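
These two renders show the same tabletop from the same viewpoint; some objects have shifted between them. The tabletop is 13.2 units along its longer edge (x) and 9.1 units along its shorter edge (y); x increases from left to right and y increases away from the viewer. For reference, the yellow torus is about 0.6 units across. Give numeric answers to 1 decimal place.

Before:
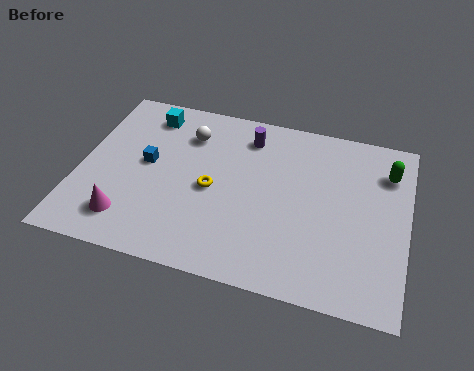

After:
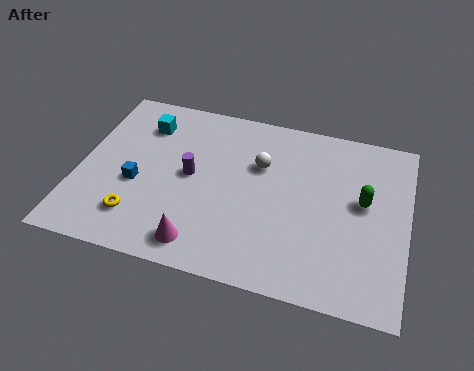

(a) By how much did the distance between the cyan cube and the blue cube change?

+0.6

Before: roughly 2.7 units apart; after: 3.3. That's 0.6 units further apart.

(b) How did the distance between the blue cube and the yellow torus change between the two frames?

-1.1

The distance was about 2.8 in the first image and 1.7 in the second, so they moved 1.1 units closer together.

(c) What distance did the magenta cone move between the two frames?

3.0

From (2.2, 1.8) to (5.2, 1.3), the magenta cone covered √(3.0² + 0.5²) ≈ 3.0 units.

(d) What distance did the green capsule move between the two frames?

2.0

From (12.3, 6.9) to (11.4, 5.1), the green capsule covered √(0.9² + 1.8²) ≈ 2.0 units.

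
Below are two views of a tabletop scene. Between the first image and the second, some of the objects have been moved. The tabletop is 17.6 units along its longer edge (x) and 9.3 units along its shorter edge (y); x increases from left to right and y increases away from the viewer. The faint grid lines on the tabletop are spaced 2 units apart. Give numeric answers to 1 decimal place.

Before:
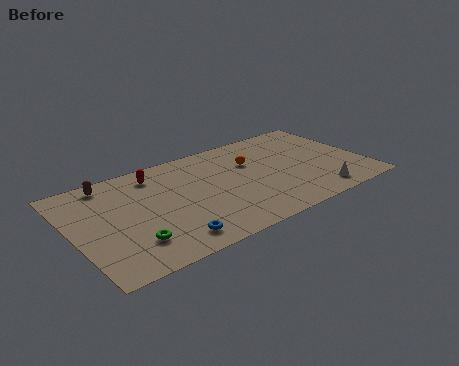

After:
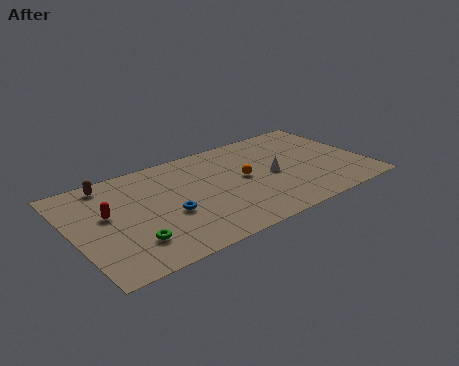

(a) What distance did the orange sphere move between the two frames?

1.5

The orange sphere moved from about (11.0, 6.2) to (10.3, 4.9), a distance of √(0.7² + 1.3²) ≈ 1.5.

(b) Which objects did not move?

the brown capsule and the green torus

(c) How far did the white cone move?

3.8

The white cone moved from about (14.3, 1.4) to (12.0, 4.4), a distance of √(2.3² + 3.0²) ≈ 3.8.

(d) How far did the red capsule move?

3.9

The red capsule was near (5.3, 7.7) before and (2.1, 5.4) after, so it travelled √(3.2² + 2.3²) ≈ 3.9 units.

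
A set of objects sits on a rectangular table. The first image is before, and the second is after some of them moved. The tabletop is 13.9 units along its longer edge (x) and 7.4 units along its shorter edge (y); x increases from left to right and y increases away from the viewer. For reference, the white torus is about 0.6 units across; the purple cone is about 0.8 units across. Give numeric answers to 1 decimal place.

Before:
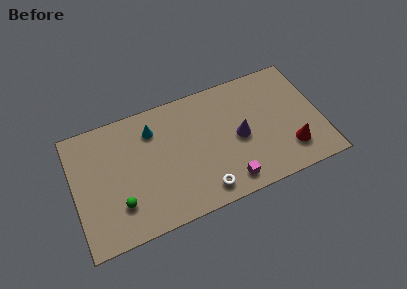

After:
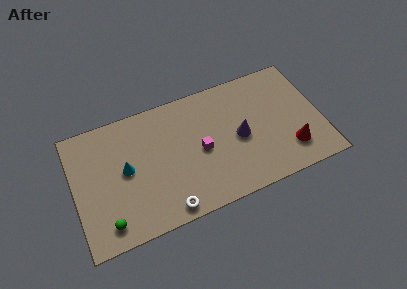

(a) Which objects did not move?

the red cone and the purple cone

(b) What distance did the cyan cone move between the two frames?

2.5

The cyan cone was near (4.6, 5.7) before and (2.9, 3.9) after, so it travelled √(1.7² + 1.8²) ≈ 2.5 units.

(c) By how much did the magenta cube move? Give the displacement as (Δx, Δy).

(-1.3, 2.4)

The magenta cube was at about (8.4, 1.1) and moved to about (7.1, 3.5).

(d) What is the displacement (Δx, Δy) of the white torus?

(-2.1, -0.3)

The white torus started near (7.0, 1.1) and ended near (4.9, 0.8).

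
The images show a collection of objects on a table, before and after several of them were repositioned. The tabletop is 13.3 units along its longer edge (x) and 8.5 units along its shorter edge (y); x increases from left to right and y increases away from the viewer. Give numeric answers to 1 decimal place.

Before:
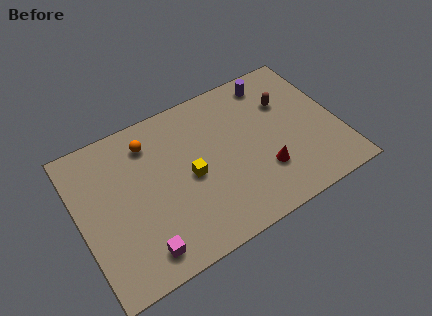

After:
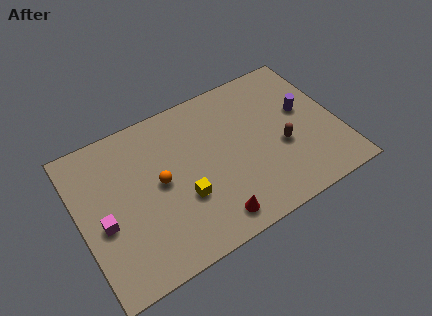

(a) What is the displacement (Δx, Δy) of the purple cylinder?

(1.3, -2.4)

The purple cylinder was at about (10.4, 7.3) and moved to about (11.7, 4.9).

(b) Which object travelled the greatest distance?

the red cone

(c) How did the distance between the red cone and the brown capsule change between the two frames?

+0.9

Before: roughly 3.7 units apart; after: 4.6. That's 0.9 units further apart.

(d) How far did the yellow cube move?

1.1

From (5.6, 4.0) to (5.1, 3.0), the yellow cube covered √(0.5² + 1.0²) ≈ 1.1 units.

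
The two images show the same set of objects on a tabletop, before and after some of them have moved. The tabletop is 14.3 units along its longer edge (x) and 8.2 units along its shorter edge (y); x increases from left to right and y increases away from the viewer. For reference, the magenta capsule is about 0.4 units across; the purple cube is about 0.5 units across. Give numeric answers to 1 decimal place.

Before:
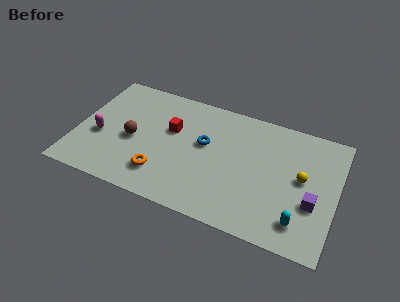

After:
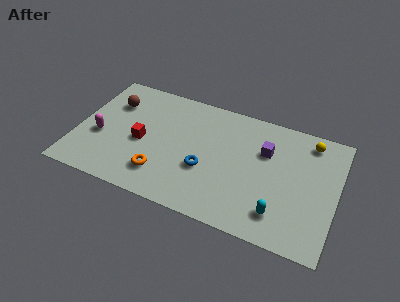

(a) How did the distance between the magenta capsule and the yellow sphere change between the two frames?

+0.7

Before: roughly 11.2 units apart; after: 11.9. That's 0.7 units further apart.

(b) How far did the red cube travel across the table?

2.1

The red cube was near (5.1, 5.1) before and (3.6, 3.7) after, so it travelled √(1.5² + 1.4²) ≈ 2.1 units.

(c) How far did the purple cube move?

3.8

The purple cube was near (13.1, 3.0) before and (10.3, 5.5) after, so it travelled √(2.8² + 2.5²) ≈ 3.8 units.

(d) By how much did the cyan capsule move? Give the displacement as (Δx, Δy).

(-1.1, 0.1)

The cyan capsule was at about (12.5, 1.6) and moved to about (11.4, 1.7).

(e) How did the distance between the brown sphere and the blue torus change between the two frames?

+2.1

They were about 4.1 units apart before and 6.2 after — 2.1 units further apart.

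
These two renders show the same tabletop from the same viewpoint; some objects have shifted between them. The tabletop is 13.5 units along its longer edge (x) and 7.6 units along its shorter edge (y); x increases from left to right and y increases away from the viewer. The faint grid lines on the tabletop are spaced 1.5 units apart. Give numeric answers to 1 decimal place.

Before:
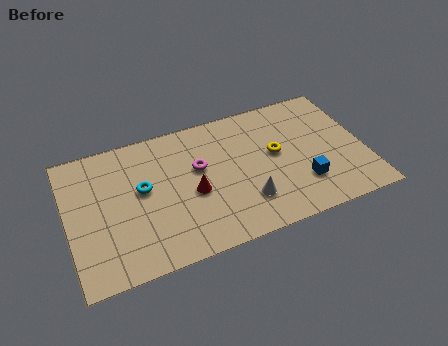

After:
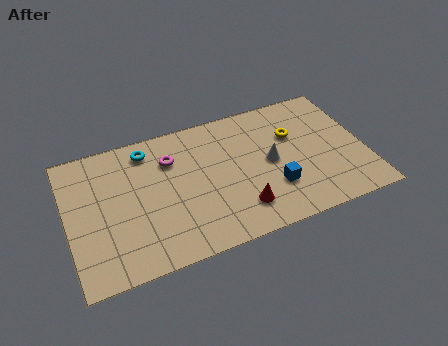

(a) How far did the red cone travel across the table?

2.6

From (5.6, 3.3) to (7.6, 1.7), the red cone covered √(2.0² + 1.6²) ≈ 2.6 units.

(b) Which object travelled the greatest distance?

the red cone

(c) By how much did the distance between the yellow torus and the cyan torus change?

+0.6

The distance was about 6.1 in the first image and 6.7 in the second, so they moved 0.6 units further apart.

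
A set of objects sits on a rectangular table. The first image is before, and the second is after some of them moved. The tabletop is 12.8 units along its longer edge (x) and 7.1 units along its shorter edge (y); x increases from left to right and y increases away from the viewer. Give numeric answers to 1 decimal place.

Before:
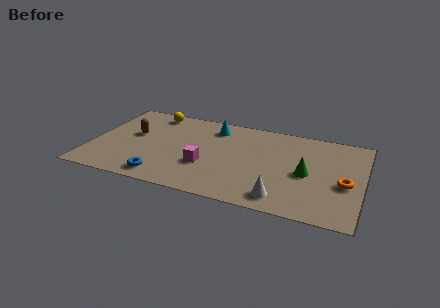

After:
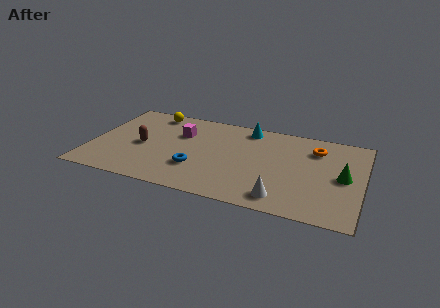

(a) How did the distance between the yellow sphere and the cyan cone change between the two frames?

+1.6

They were about 3.0 units apart before and 4.6 after — 1.6 units further apart.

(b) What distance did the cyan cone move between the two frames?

1.6

The cyan cone was near (5.6, 5.8) before and (7.2, 6.2) after, so it travelled √(1.6² + 0.4²) ≈ 1.6 units.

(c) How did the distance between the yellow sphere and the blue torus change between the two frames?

-0.6

The distance was about 5.3 in the first image and 4.7 in the second, so they moved 0.6 units closer together.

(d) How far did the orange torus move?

2.8

From (12.0, 3.0) to (10.5, 5.4), the orange torus covered √(1.5² + 2.4²) ≈ 2.8 units.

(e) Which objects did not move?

the white cone and the yellow sphere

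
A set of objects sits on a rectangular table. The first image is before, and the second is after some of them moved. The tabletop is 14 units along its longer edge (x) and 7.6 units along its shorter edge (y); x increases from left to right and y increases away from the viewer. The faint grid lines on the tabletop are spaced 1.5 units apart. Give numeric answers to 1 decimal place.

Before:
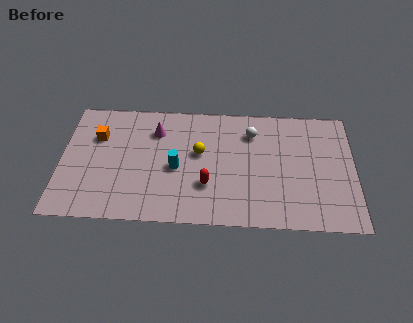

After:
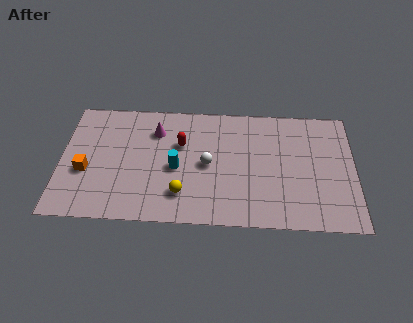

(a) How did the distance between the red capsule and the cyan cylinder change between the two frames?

-0.3

Before: roughly 1.8 units apart; after: 1.5. That's 0.3 units closer together.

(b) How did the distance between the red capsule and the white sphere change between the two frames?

-2.2

They were about 4.0 units apart before and 1.8 after — 2.2 units closer together.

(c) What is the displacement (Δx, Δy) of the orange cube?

(-0.5, -2.2)

The orange cube started near (1.7, 5.2) and ended near (1.2, 3.0).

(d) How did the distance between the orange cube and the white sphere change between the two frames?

-1.6

They were about 7.4 units apart before and 5.8 after — 1.6 units closer together.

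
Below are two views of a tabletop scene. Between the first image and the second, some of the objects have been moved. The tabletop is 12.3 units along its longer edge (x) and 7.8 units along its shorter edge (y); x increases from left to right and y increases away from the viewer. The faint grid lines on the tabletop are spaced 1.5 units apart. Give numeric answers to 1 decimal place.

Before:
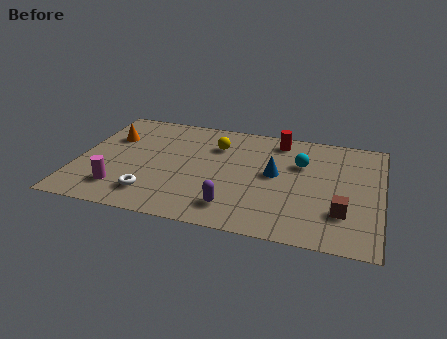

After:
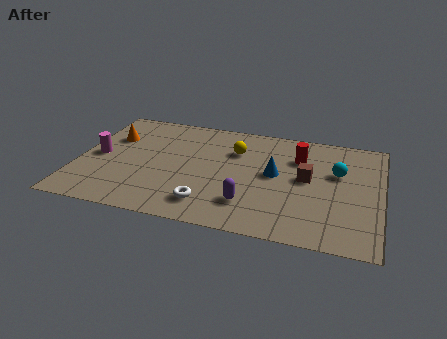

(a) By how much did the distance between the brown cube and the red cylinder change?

-3.8

They were about 5.3 units apart before and 1.5 after — 3.8 units closer together.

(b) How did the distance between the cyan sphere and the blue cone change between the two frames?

+1.2

The distance was about 1.4 in the first image and 2.6 in the second, so they moved 1.2 units further apart.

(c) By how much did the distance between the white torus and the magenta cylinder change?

+3.9

They were about 1.3 units apart before and 5.2 after — 3.9 units further apart.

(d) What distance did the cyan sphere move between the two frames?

1.5

The cyan sphere moved from about (9.0, 5.2) to (10.5, 4.9), a distance of √(1.5² + 0.3²) ≈ 1.5.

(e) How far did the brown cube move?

2.5

From (10.8, 2.2) to (9.3, 4.2), the brown cube covered √(1.5² + 2.0²) ≈ 2.5 units.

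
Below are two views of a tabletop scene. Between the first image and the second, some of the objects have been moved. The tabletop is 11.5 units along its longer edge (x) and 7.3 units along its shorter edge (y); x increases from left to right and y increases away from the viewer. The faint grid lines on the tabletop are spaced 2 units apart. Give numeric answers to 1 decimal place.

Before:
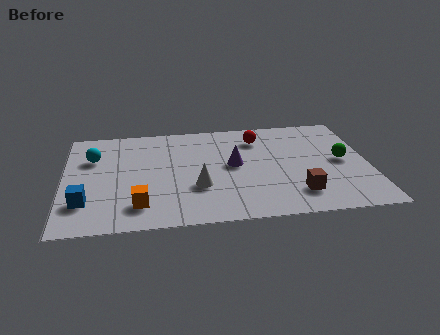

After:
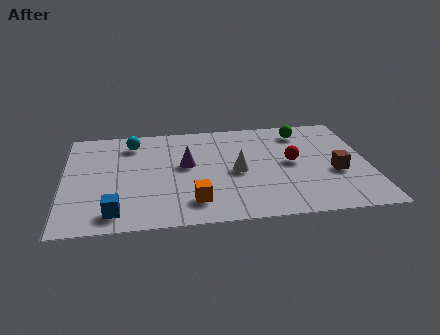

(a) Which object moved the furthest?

the green sphere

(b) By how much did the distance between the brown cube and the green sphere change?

+0.5

They were about 2.8 units apart before and 3.3 after — 0.5 units further apart.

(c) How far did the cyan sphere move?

1.7

The cyan sphere was near (1.1, 5.0) before and (2.6, 5.9) after, so it travelled √(1.5² + 0.9²) ≈ 1.7 units.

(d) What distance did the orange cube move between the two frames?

2.0

From (2.8, 1.5) to (4.8, 1.5), the orange cube covered √(2.0² + 0.0²) ≈ 2.0 units.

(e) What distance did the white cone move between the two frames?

1.7

The white cone was near (5.0, 2.5) before and (6.5, 3.4) after, so it travelled √(1.5² + 0.9²) ≈ 1.7 units.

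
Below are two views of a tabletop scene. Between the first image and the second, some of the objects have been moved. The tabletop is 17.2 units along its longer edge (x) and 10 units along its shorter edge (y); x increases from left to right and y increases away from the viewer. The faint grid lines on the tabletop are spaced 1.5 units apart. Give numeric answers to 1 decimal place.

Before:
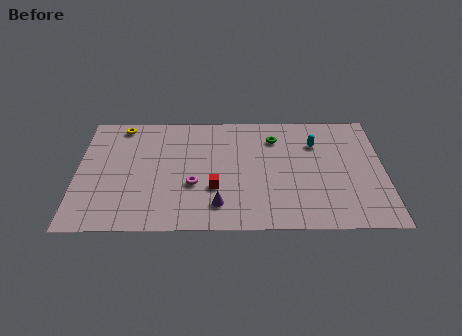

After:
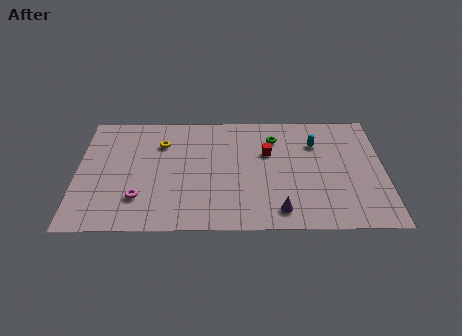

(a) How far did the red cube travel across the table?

4.2

The red cube was near (7.7, 3.4) before and (10.7, 6.4) after, so it travelled √(3.0² + 3.0²) ≈ 4.2 units.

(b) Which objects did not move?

the green torus and the cyan capsule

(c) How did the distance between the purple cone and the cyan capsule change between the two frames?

-1.5

The distance was about 7.6 in the first image and 6.1 in the second, so they moved 1.5 units closer together.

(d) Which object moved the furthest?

the red cube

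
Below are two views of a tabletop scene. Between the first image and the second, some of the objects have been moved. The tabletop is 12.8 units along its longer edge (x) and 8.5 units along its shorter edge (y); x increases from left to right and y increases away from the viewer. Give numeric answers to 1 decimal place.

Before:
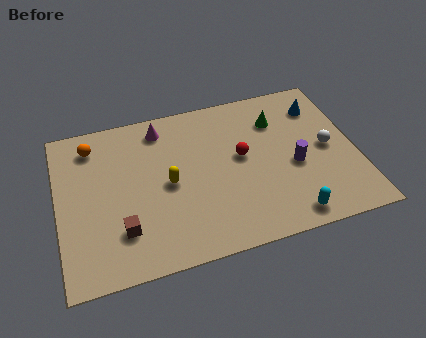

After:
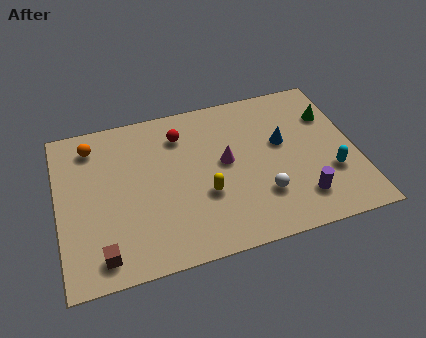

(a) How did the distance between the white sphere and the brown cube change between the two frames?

-2.2

They were about 9.2 units apart before and 7.0 after — 2.2 units closer together.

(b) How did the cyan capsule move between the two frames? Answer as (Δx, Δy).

(2.0, 1.8)

The cyan capsule started near (9.6, 1.0) and ended near (11.6, 2.8).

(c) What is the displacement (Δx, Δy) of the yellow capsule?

(1.5, -1.0)

From the two frames, the yellow capsule sits at roughly (4.7, 4.1) before and (6.2, 3.1) after.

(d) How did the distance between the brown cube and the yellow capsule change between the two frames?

+2.1

They were about 2.8 units apart before and 4.9 after — 2.1 units further apart.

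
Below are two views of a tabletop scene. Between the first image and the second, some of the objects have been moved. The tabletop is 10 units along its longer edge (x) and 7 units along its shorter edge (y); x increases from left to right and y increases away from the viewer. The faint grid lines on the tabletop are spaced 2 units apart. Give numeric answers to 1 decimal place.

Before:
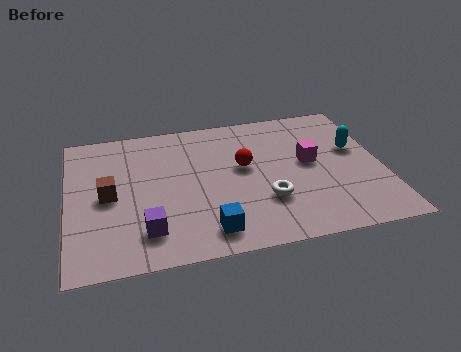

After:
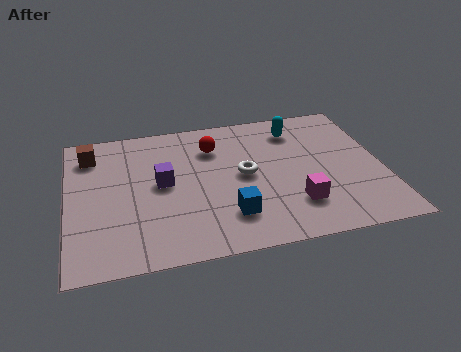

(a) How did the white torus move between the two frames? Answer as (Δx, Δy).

(-0.6, 1.4)

The white torus started near (6.2, 2.2) and ended near (5.6, 3.6).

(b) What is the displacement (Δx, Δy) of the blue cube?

(0.7, 0.6)

The blue cube was at about (4.3, 1.1) and moved to about (5.0, 1.7).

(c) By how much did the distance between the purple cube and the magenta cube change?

-1.3

Before: roughly 5.8 units apart; after: 4.5. That's 1.3 units closer together.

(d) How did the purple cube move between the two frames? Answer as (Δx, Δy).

(0.6, 2.2)

The purple cube started near (2.4, 1.5) and ended near (3.0, 3.7).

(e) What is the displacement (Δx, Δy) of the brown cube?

(-0.5, 2.2)

From the two frames, the brown cube sits at roughly (1.3, 3.4) before and (0.8, 5.6) after.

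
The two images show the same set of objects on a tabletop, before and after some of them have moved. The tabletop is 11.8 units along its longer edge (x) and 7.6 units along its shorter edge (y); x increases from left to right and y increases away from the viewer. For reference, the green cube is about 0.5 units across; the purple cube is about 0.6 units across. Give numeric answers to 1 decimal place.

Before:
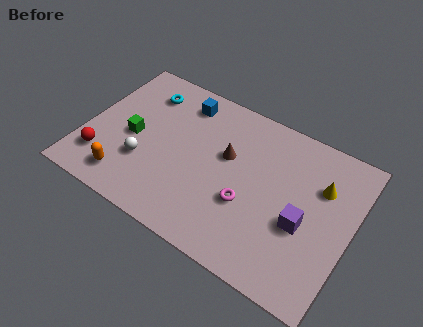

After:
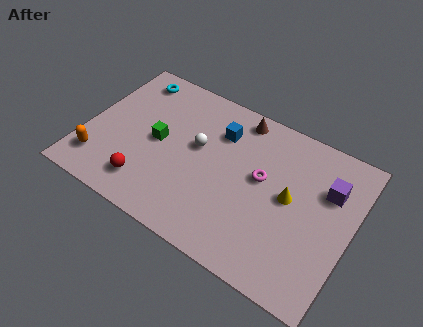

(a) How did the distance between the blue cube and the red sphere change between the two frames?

-0.5

Before: roughly 5.4 units apart; after: 4.9. That's 0.5 units closer together.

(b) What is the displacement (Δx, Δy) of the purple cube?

(0.8, 2.1)

The purple cube started near (9.8, 3.1) and ended near (10.6, 5.2).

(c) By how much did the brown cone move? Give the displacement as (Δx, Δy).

(0.2, 2.1)

From the two frames, the brown cone sits at roughly (6.2, 4.6) before and (6.4, 6.7) after.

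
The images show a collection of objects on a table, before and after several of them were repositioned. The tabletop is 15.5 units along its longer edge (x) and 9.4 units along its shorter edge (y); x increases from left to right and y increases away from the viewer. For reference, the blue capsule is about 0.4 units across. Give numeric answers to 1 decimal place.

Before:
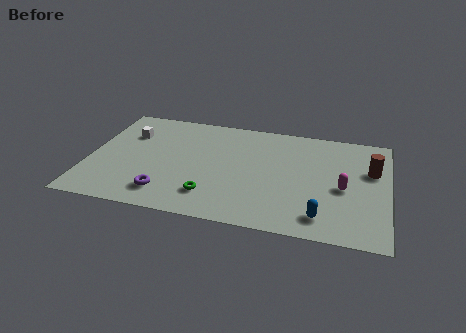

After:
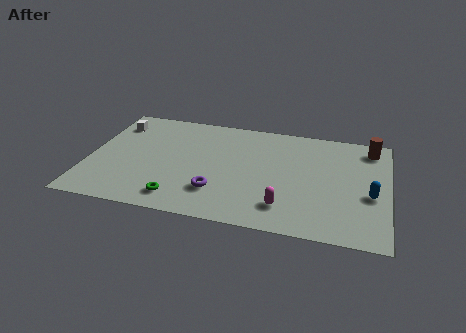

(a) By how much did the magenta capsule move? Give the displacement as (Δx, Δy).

(-2.9, -2.2)

From the two frames, the magenta capsule sits at roughly (13.2, 4.2) before and (10.3, 2.0) after.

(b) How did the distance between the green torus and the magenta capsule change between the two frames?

-1.6

Before: roughly 7.0 units apart; after: 5.4. That's 1.6 units closer together.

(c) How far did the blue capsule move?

3.3

The blue capsule moved from about (12.2, 1.6) to (14.6, 3.9), a distance of √(2.4² + 2.3²) ≈ 3.3.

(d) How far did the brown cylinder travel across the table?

2.0

From (14.6, 6.0) to (14.5, 8.0), the brown cylinder covered √(0.1² + 2.0²) ≈ 2.0 units.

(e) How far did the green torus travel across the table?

1.7

The green torus moved from about (6.5, 2.1) to (4.9, 1.5), a distance of √(1.6² + 0.6²) ≈ 1.7.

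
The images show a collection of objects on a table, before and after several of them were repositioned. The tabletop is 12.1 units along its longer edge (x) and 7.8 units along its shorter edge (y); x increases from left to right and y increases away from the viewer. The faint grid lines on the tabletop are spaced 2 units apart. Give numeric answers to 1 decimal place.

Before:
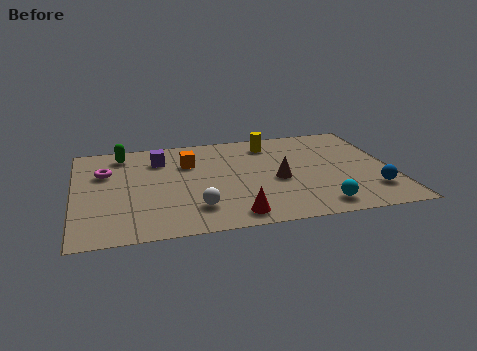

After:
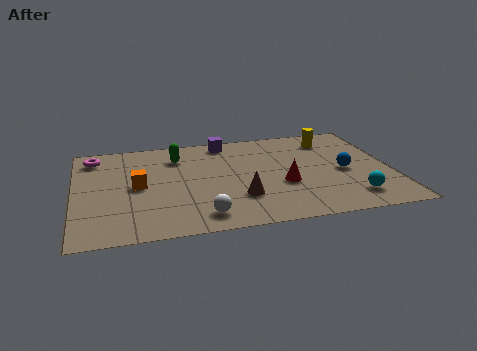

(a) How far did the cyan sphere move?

1.4

From (9.1, 1.1) to (10.4, 1.5), the cyan sphere covered √(1.3² + 0.4²) ≈ 1.4 units.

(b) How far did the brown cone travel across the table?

1.9

The brown cone moved from about (7.7, 3.4) to (6.2, 2.3), a distance of √(1.5² + 1.1²) ≈ 1.9.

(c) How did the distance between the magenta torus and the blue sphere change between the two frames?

-0.6

They were about 10.5 units apart before and 9.9 after — 0.6 units closer together.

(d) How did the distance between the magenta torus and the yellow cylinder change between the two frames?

+2.7

They were about 6.5 units apart before and 9.2 after — 2.7 units further apart.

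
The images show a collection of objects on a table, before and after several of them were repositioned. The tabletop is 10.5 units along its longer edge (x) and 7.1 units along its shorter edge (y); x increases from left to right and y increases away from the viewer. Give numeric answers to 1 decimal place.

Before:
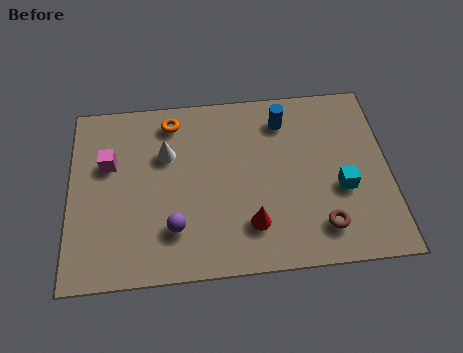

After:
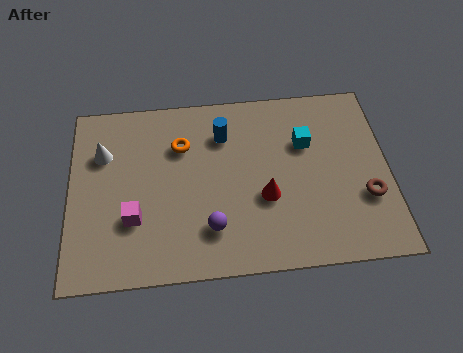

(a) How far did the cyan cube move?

2.2

The cyan cube was near (8.9, 2.8) before and (7.8, 4.7) after, so it travelled √(1.1² + 1.9²) ≈ 2.2 units.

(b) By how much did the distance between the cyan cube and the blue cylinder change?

-0.6

Before: roughly 3.4 units apart; after: 2.8. That's 0.6 units closer together.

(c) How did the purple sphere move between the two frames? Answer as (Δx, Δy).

(1.2, -0.1)

The purple sphere started near (3.4, 1.8) and ended near (4.6, 1.7).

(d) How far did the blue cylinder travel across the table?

2.0

The blue cylinder moved from about (7.1, 5.7) to (5.1, 5.3), a distance of √(2.0² + 0.4²) ≈ 2.0.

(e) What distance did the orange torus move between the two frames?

1.0

The orange torus moved from about (3.4, 6.0) to (3.7, 5.0), a distance of √(0.3² + 1.0²) ≈ 1.0.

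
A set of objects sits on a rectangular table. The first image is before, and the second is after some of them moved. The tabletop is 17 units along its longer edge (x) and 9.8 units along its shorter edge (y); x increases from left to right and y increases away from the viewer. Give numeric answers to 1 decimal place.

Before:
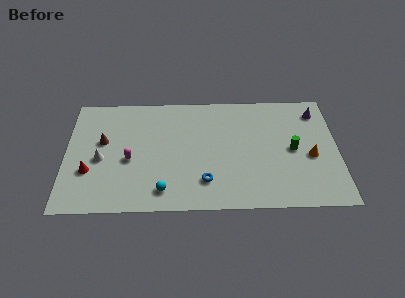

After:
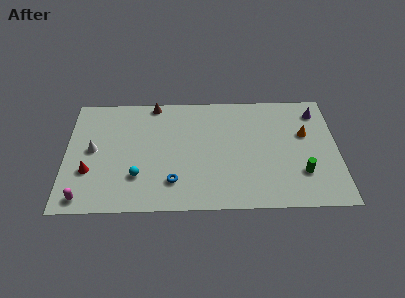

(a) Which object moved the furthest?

the brown cone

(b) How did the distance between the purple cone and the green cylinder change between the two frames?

+1.7

They were about 3.6 units apart before and 5.3 after — 1.7 units further apart.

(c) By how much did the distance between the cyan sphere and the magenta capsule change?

+0.4

Before: roughly 3.3 units apart; after: 3.7. That's 0.4 units further apart.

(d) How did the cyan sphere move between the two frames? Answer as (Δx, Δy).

(-1.6, 1.2)

The cyan sphere was at about (6.1, 1.6) and moved to about (4.5, 2.8).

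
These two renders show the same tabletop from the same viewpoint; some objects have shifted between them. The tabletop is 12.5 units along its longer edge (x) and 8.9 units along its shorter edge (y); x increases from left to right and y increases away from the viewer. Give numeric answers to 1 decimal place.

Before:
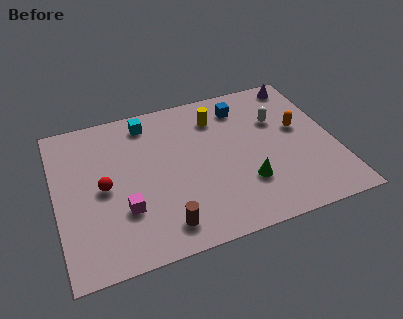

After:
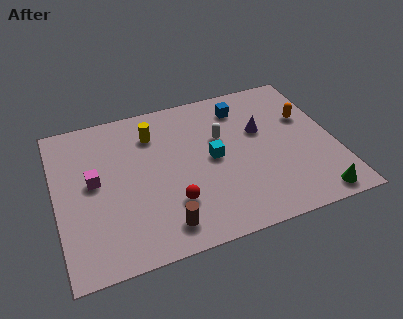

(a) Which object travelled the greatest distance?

the cyan cube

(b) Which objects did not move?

the brown cylinder and the blue cube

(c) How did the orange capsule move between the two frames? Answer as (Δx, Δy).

(0.4, 0.6)

The orange capsule started near (11.0, 5.1) and ended near (11.4, 5.7).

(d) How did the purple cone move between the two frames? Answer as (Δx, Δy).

(-2.1, -2.4)

From the two frames, the purple cone sits at roughly (11.4, 7.9) before and (9.3, 5.5) after.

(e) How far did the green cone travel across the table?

3.4

The green cone was near (8.3, 2.6) before and (11.2, 0.9) after, so it travelled √(2.9² + 1.7²) ≈ 3.4 units.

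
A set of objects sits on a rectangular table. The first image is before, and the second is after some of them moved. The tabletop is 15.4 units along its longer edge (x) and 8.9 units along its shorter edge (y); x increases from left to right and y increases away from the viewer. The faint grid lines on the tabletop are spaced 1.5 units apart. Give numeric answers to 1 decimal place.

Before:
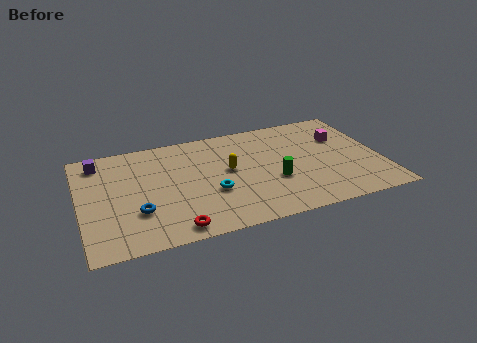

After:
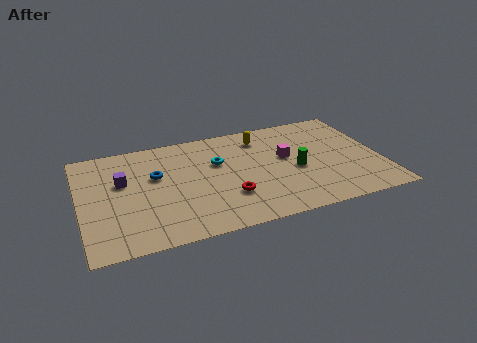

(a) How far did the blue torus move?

2.9

The blue torus was near (2.8, 2.8) before and (3.9, 5.5) after, so it travelled √(1.1² + 2.7²) ≈ 2.9 units.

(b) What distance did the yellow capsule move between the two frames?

3.0

The yellow capsule was near (7.6, 4.9) before and (9.5, 7.2) after, so it travelled √(1.9² + 2.3²) ≈ 3.0 units.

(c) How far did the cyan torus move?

2.5

The cyan torus moved from about (6.6, 3.3) to (7.1, 5.7), a distance of √(0.5² + 2.4²) ≈ 2.5.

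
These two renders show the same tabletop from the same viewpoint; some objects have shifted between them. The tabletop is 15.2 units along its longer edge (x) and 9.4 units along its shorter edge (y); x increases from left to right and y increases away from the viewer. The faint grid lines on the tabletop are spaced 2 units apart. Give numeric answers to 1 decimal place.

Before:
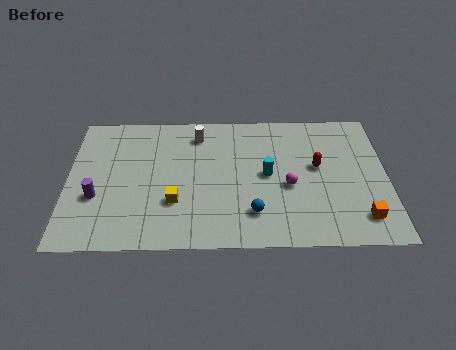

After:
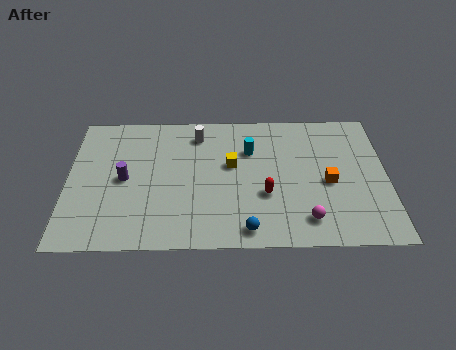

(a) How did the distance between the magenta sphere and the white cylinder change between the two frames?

+2.2

They were about 5.7 units apart before and 7.9 after — 2.2 units further apart.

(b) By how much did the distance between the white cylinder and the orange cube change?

-2.6

They were about 9.7 units apart before and 7.1 after — 2.6 units closer together.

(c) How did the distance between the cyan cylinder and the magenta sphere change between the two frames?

+4.2

The distance was about 1.3 in the first image and 5.5 in the second, so they moved 4.2 units further apart.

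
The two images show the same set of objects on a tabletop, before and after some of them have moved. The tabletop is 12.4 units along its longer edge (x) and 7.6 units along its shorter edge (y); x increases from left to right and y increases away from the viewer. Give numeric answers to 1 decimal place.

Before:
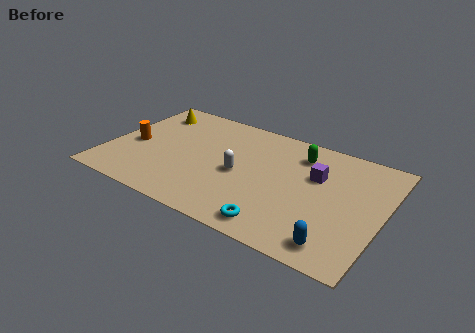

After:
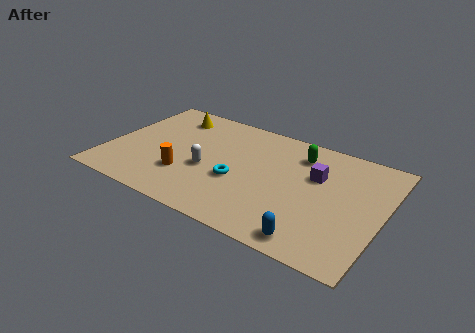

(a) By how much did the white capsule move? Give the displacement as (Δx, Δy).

(-1.4, -0.4)

The white capsule started near (6.0, 3.5) and ended near (4.6, 3.1).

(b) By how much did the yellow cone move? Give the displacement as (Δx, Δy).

(1.0, 0.1)

The yellow cone started near (1.4, 6.1) and ended near (2.4, 6.2).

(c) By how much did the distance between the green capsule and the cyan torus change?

-1.2

They were about 5.0 units apart before and 3.8 after — 1.2 units closer together.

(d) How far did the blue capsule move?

1.0

From (10.7, 1.1) to (9.7, 0.9), the blue capsule covered √(1.0² + 0.2²) ≈ 1.0 units.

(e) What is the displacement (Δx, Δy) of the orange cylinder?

(2.6, -1.1)

The orange cylinder was at about (1.1, 3.4) and moved to about (3.7, 2.3).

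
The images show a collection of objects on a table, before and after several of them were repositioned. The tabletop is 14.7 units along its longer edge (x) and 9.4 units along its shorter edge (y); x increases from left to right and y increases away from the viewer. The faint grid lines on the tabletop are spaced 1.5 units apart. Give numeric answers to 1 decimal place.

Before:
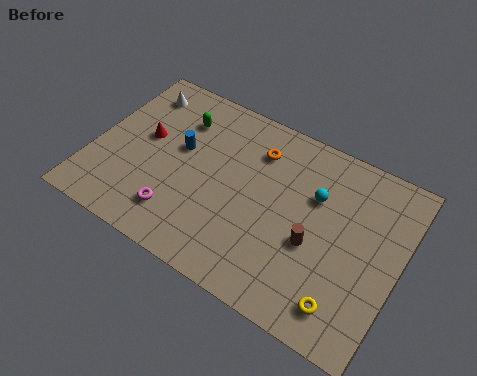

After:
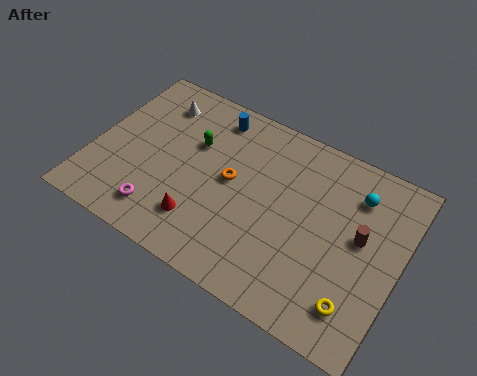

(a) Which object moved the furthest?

the red cone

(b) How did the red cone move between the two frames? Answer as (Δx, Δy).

(3.3, -3.1)

From the two frames, the red cone sits at roughly (2.3, 5.3) before and (5.6, 2.2) after.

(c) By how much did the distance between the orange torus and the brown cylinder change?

+1.5

Before: roughly 4.7 units apart; after: 6.2. That's 1.5 units further apart.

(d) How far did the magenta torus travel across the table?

0.9

From (4.5, 2.0) to (3.7, 1.7), the magenta torus covered √(0.8² + 0.3²) ≈ 0.9 units.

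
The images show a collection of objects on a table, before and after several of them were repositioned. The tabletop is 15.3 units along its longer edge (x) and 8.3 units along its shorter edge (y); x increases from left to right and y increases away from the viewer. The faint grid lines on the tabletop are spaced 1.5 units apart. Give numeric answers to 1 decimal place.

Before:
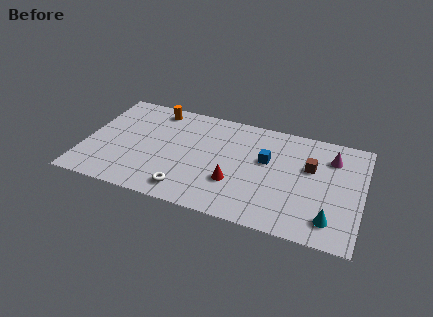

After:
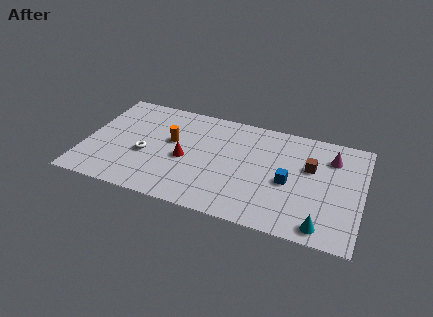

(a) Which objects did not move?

the brown cube and the magenta cone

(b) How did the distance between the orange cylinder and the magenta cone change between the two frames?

-1.0

The distance was about 9.9 in the first image and 8.9 in the second, so they moved 1.0 units closer together.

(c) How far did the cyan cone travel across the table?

0.7

From (13.7, 1.6) to (13.3, 1.0), the cyan cone covered √(0.4² + 0.6²) ≈ 0.7 units.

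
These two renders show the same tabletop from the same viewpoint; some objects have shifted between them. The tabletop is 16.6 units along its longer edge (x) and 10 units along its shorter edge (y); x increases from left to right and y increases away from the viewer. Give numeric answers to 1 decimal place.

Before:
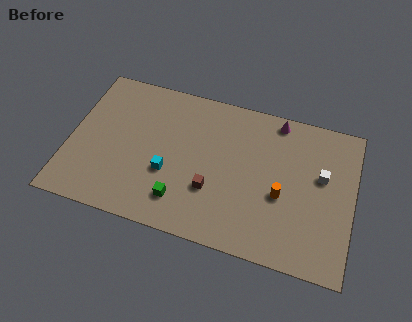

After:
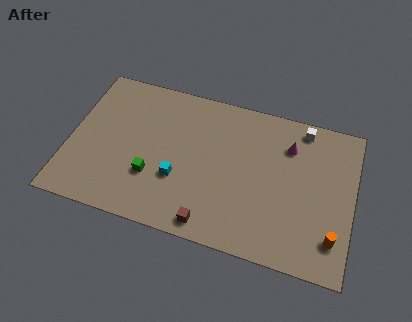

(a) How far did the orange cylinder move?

3.6

The orange cylinder was near (12.5, 4.1) before and (15.6, 2.2) after, so it travelled √(3.1² + 1.9²) ≈ 3.6 units.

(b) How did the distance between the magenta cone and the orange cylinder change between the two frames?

+1.1

Before: roughly 4.9 units apart; after: 6.0. That's 1.1 units further apart.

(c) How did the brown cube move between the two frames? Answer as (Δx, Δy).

(0.1, -2.2)

The brown cube started near (8.5, 3.3) and ended near (8.6, 1.1).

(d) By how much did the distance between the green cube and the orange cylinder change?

+4.6

Before: roughly 6.0 units apart; after: 10.6. That's 4.6 units further apart.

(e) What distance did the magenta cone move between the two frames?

1.7

The magenta cone moved from about (11.9, 9.0) to (12.7, 7.5), a distance of √(0.8² + 1.5²) ≈ 1.7.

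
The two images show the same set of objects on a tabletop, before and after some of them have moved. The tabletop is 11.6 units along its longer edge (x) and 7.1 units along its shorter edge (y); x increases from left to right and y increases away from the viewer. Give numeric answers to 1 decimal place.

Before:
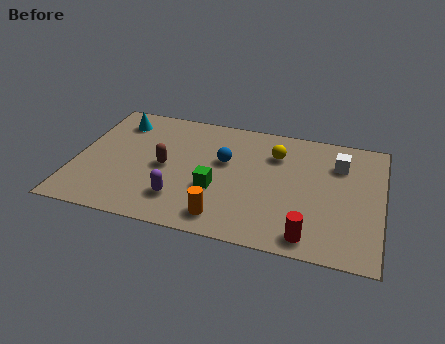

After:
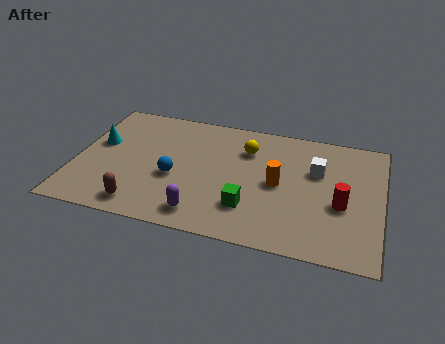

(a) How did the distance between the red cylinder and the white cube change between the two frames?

-2.4

Before: roughly 4.4 units apart; after: 2.0. That's 2.4 units closer together.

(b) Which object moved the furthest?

the orange cylinder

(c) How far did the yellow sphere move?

1.1

The yellow sphere moved from about (7.5, 5.2) to (6.4, 5.2), a distance of √(1.1² + 0.0²) ≈ 1.1.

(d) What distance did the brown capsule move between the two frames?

2.5

The brown capsule was near (3.4, 3.4) before and (2.7, 1.0) after, so it travelled √(0.7² + 2.4²) ≈ 2.5 units.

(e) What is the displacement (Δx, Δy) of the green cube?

(1.3, -0.7)

The green cube started near (5.4, 2.6) and ended near (6.7, 1.9).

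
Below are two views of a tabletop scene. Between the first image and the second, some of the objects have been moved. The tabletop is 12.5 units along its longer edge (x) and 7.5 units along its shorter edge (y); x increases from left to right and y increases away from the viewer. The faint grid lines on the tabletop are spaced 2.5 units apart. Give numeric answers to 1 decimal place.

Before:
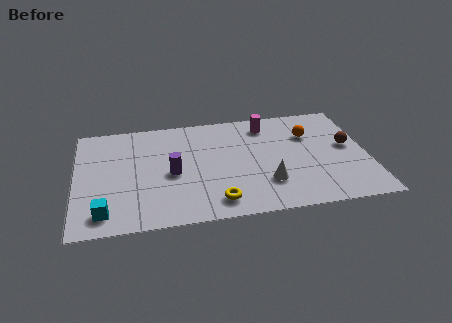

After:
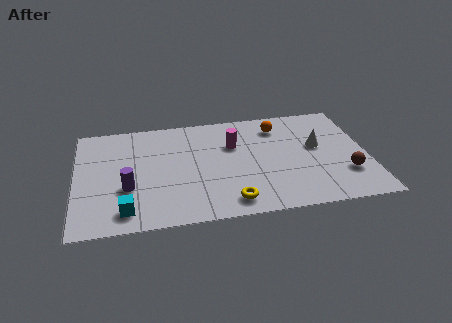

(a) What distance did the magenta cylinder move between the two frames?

1.9

The magenta cylinder was near (8.3, 6.2) before and (6.8, 5.0) after, so it travelled √(1.5² + 1.2²) ≈ 1.9 units.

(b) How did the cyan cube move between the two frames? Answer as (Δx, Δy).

(0.9, 0.0)

The cyan cube was at about (1.2, 1.2) and moved to about (2.1, 1.2).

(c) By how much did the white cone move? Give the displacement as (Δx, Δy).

(2.3, 2.2)

The white cone started near (8.1, 2.1) and ended near (10.4, 4.3).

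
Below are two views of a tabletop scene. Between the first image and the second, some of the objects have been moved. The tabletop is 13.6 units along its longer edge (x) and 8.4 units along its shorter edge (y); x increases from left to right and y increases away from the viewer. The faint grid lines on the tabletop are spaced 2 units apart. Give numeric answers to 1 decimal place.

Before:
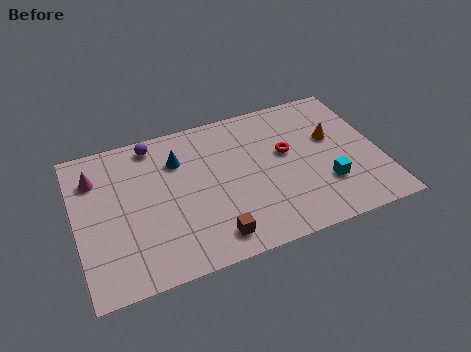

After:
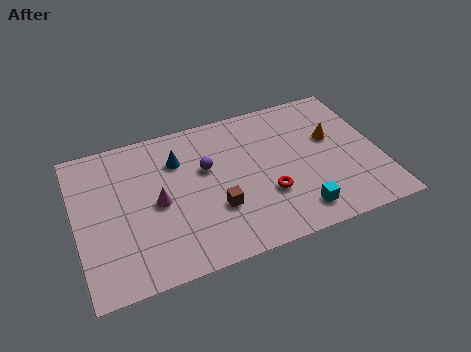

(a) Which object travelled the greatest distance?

the magenta cone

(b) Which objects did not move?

the orange cone and the blue cone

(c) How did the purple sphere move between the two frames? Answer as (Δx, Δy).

(2.2, -2.2)

From the two frames, the purple sphere sits at roughly (3.7, 7.4) before and (5.9, 5.2) after.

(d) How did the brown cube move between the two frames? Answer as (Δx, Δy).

(0.3, 1.5)

The brown cube was at about (5.8, 1.3) and moved to about (6.1, 2.8).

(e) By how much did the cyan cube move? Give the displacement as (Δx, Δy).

(-1.4, -1.1)

The cyan cube was at about (11.0, 2.5) and moved to about (9.6, 1.4).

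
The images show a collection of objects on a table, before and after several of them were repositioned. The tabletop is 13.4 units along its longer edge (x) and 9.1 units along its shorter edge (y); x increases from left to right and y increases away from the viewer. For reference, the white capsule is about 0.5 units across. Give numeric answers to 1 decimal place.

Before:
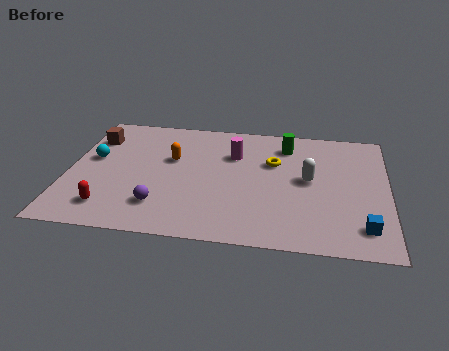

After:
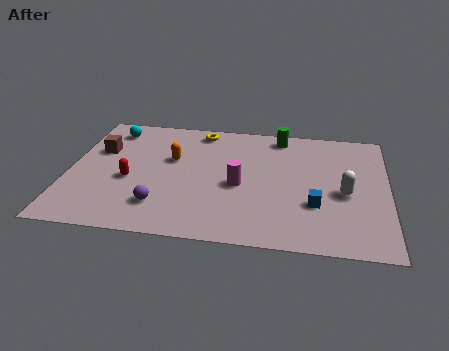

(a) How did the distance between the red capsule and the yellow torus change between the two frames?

-2.9

The distance was about 7.9 in the first image and 5.0 in the second, so they moved 2.9 units closer together.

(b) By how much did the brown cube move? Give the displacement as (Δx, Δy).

(0.3, -0.9)

The brown cube started near (0.9, 6.8) and ended near (1.2, 5.9).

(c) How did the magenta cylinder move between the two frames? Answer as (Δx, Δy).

(0.3, -2.3)

The magenta cylinder was at about (6.9, 6.3) and moved to about (7.2, 4.0).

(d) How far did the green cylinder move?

0.8

From (9.1, 7.3) to (8.8, 8.0), the green cylinder covered √(0.3² + 0.7²) ≈ 0.8 units.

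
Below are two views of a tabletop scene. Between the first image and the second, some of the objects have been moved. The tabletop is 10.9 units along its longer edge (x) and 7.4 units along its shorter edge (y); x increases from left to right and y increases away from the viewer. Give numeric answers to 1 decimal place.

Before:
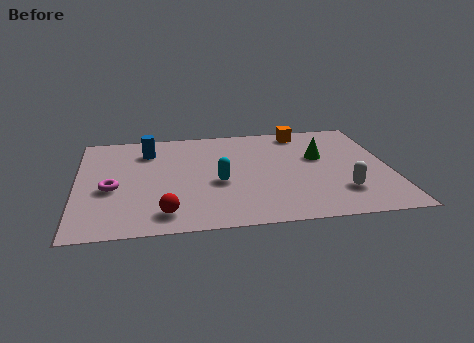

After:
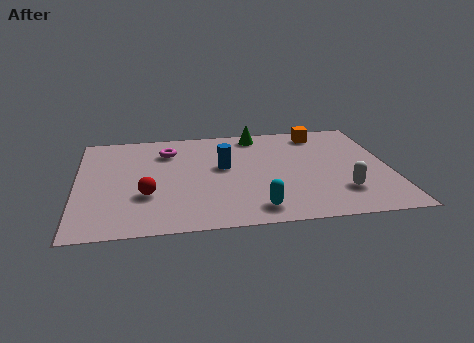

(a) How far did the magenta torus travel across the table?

3.2

The magenta torus was near (1.2, 3.1) before and (3.2, 5.6) after, so it travelled √(2.0² + 2.5²) ≈ 3.2 units.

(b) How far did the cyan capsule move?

2.3

From (4.9, 3.1) to (6.1, 1.1), the cyan capsule covered √(1.2² + 2.0²) ≈ 2.3 units.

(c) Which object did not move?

the white capsule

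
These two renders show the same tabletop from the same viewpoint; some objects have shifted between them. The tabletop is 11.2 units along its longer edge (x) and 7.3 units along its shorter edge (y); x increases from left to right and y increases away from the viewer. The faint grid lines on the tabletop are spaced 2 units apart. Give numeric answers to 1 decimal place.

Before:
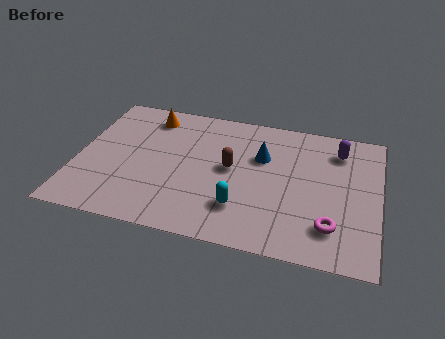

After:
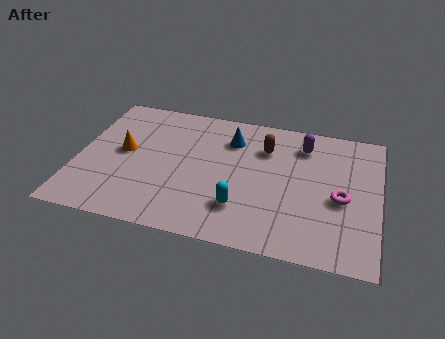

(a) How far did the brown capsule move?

1.8

The brown capsule moved from about (5.7, 3.9) to (6.9, 5.3), a distance of √(1.2² + 1.4²) ≈ 1.8.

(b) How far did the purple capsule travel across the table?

1.3

From (9.6, 5.8) to (8.3, 5.8), the purple capsule covered √(1.3² + 0.0²) ≈ 1.3 units.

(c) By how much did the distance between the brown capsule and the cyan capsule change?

+1.4

Before: roughly 2.1 units apart; after: 3.5. That's 1.4 units further apart.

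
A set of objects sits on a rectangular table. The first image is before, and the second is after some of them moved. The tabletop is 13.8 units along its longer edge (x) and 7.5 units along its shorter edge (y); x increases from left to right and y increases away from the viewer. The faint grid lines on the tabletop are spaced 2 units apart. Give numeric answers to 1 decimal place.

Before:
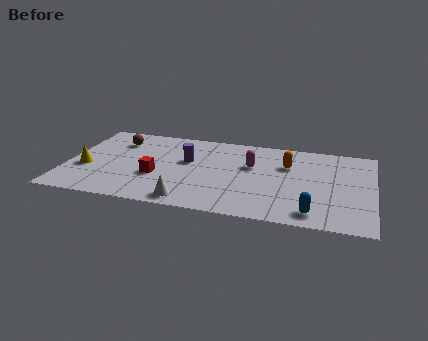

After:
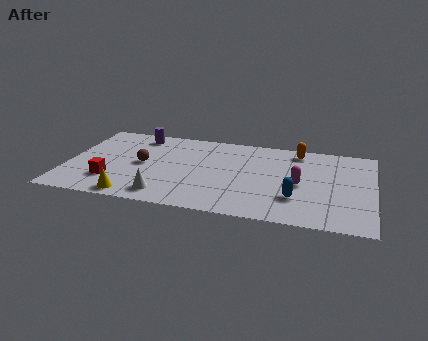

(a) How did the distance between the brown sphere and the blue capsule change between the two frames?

-3.0

Before: roughly 10.2 units apart; after: 7.2. That's 3.0 units closer together.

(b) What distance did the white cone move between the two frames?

1.1

From (5.7, 0.9) to (4.6, 1.2), the white cone covered √(1.1² + 0.3²) ≈ 1.1 units.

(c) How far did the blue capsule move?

1.4

The blue capsule was near (11.2, 1.1) before and (10.4, 2.2) after, so it travelled √(0.8² + 1.1²) ≈ 1.4 units.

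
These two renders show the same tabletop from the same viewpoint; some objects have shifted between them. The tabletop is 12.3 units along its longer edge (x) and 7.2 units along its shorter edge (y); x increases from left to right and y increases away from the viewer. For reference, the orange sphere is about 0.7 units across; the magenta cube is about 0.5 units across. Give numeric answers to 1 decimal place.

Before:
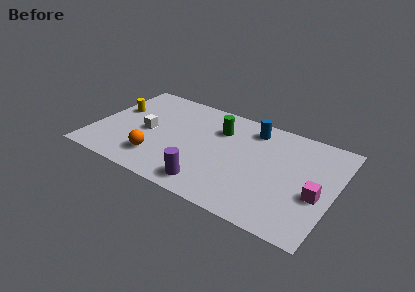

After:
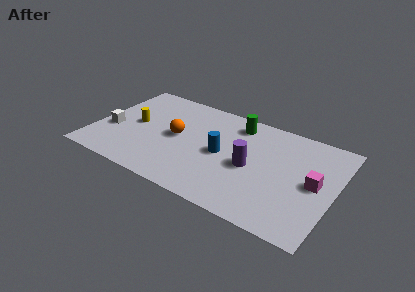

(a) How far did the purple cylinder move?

2.8

The purple cylinder moved from about (6.3, 1.1) to (8.1, 3.3), a distance of √(1.8² + 2.2²) ≈ 2.8.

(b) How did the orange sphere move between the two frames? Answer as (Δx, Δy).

(0.7, 2.0)

From the two frames, the orange sphere sits at roughly (3.5, 1.7) before and (4.2, 3.7) after.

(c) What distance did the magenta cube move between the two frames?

0.7

From (11.5, 2.9) to (11.3, 3.6), the magenta cube covered √(0.2² + 0.7²) ≈ 0.7 units.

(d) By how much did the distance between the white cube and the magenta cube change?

+1.6

They were about 8.8 units apart before and 10.4 after — 1.6 units further apart.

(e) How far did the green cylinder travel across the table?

1.1

The green cylinder moved from about (6.2, 5.2) to (7.0, 6.0), a distance of √(0.8² + 0.8²) ≈ 1.1.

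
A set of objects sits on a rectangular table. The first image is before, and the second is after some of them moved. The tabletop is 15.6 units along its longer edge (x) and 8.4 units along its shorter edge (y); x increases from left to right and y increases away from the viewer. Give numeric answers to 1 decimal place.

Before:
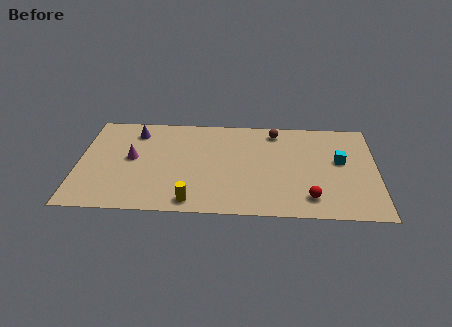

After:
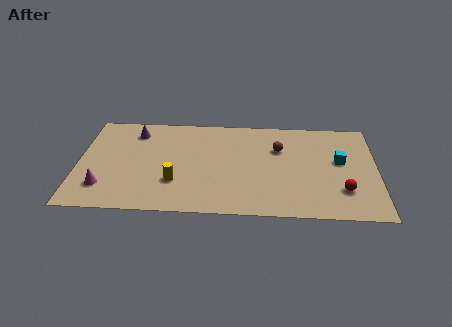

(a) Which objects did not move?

the cyan cube and the purple cone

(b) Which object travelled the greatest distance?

the magenta cone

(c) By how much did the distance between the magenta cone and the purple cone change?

+2.7

The distance was about 2.3 in the first image and 5.0 in the second, so they moved 2.7 units further apart.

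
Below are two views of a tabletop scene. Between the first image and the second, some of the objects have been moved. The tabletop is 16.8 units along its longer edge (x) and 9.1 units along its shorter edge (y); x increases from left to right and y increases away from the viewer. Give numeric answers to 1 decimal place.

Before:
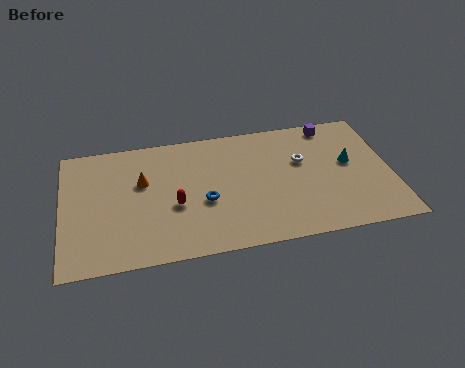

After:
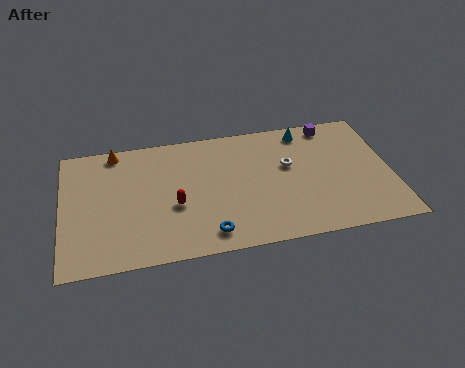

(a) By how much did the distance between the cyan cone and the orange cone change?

-0.8

The distance was about 10.6 in the first image and 9.8 in the second, so they moved 0.8 units closer together.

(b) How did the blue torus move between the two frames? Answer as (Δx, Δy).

(0.1, -2.3)

The blue torus started near (7.2, 3.7) and ended near (7.3, 1.4).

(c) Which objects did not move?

the red capsule and the purple cube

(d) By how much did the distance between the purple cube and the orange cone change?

+1.0

Before: roughly 10.2 units apart; after: 11.2. That's 1.0 units further apart.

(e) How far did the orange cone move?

2.8

The orange cone was near (4.1, 5.7) before and (2.8, 8.2) after, so it travelled √(1.3² + 2.5²) ≈ 2.8 units.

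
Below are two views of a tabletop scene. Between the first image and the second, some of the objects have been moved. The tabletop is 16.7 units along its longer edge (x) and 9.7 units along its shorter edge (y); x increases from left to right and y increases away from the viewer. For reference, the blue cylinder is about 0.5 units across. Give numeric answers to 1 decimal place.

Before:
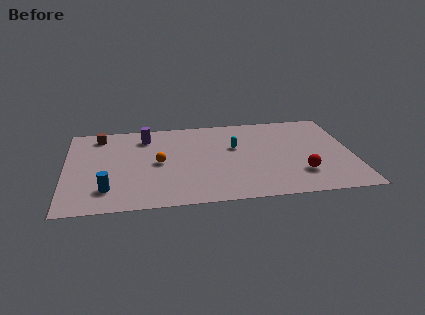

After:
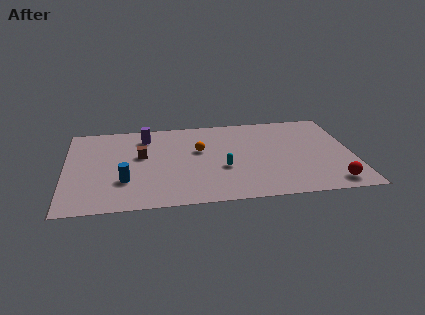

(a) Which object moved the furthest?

the brown cube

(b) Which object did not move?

the purple cylinder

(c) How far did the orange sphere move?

2.6

From (5.4, 4.8) to (7.8, 5.9), the orange sphere covered √(2.4² + 1.1²) ≈ 2.6 units.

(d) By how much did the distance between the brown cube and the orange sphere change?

-1.5

Before: roughly 4.9 units apart; after: 3.4. That's 1.5 units closer together.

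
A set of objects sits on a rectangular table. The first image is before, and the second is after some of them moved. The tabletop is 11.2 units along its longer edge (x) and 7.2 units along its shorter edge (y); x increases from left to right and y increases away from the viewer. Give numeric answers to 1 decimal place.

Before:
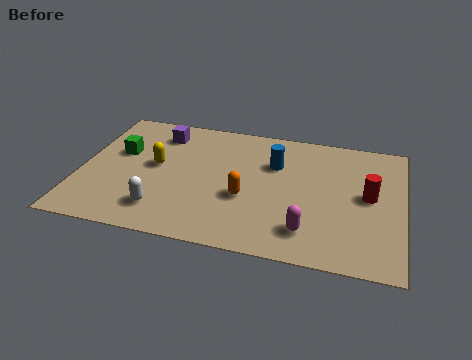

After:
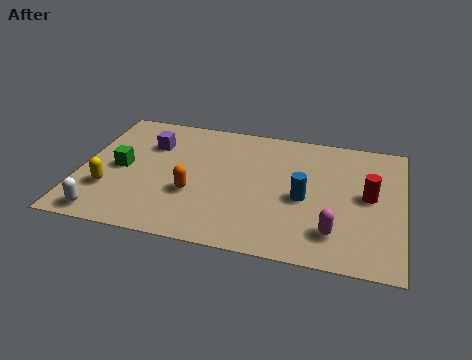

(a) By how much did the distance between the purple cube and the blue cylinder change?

+1.6

The distance was about 4.2 in the first image and 5.8 in the second, so they moved 1.6 units further apart.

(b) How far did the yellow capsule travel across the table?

2.3

The yellow capsule was near (2.6, 3.9) before and (1.1, 2.2) after, so it travelled √(1.5² + 1.7²) ≈ 2.3 units.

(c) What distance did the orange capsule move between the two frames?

1.8

From (5.8, 2.8) to (4.0, 2.6), the orange capsule covered √(1.8² + 0.2²) ≈ 1.8 units.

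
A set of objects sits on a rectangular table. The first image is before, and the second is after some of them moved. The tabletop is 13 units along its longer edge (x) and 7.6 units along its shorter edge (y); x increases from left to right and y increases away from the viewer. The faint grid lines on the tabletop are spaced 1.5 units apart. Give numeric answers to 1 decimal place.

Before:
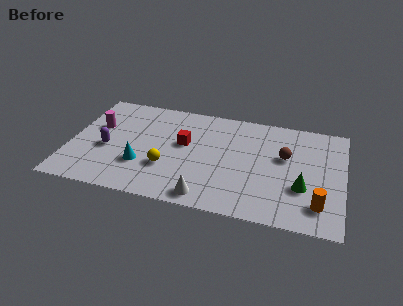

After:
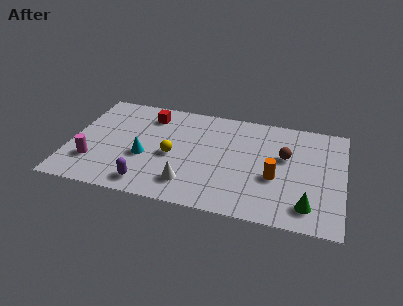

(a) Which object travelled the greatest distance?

the purple capsule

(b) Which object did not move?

the brown sphere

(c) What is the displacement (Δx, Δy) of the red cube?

(-1.8, 1.7)

The red cube was at about (5.4, 4.4) and moved to about (3.6, 6.1).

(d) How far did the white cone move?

1.1

The white cone was near (6.7, 0.9) before and (5.8, 1.6) after, so it travelled √(0.9² + 0.7²) ≈ 1.1 units.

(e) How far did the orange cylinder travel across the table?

2.5

The orange cylinder moved from about (11.9, 1.6) to (9.8, 3.0), a distance of √(2.1² + 1.4²) ≈ 2.5.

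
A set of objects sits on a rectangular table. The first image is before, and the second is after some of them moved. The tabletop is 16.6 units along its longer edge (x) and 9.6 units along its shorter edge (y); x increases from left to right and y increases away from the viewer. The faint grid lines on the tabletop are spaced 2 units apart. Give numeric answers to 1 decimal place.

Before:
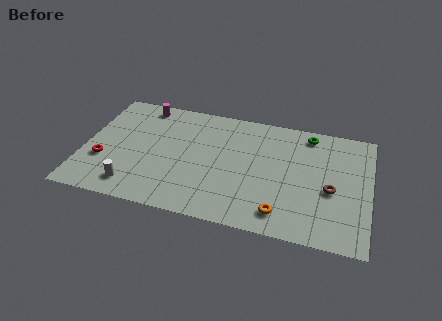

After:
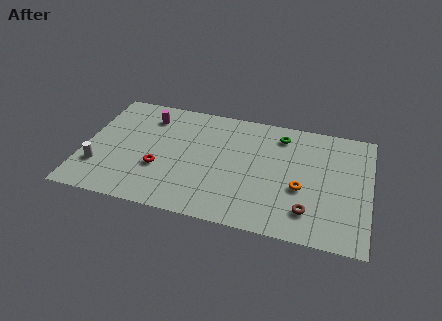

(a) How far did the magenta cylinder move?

1.0

From (3.1, 8.5) to (3.5, 7.6), the magenta cylinder covered √(0.4² + 0.9²) ≈ 1.0 units.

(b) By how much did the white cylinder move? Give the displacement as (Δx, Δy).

(-2.1, 1.1)

The white cylinder started near (3.1, 1.6) and ended near (1.0, 2.7).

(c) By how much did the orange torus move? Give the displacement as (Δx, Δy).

(1.0, 2.2)

From the two frames, the orange torus sits at roughly (11.7, 1.6) before and (12.7, 3.8) after.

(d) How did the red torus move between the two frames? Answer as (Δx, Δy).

(3.3, 0.1)

From the two frames, the red torus sits at roughly (1.2, 3.3) before and (4.5, 3.4) after.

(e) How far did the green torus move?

1.7

The green torus was near (12.9, 8.4) before and (11.3, 7.9) after, so it travelled √(1.6² + 0.5²) ≈ 1.7 units.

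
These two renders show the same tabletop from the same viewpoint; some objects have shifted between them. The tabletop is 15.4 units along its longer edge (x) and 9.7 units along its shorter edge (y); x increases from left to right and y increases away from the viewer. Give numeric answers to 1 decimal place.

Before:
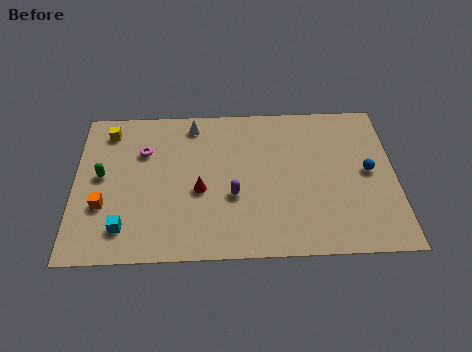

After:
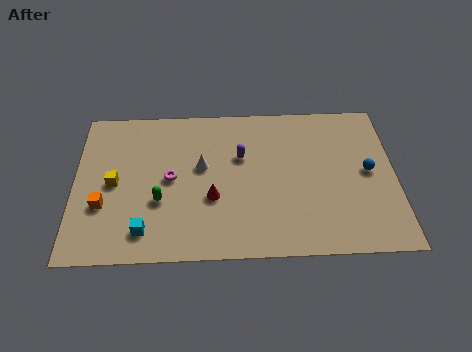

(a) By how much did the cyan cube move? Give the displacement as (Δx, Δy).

(1.0, -0.2)

The cyan cube started near (2.4, 1.9) and ended near (3.4, 1.7).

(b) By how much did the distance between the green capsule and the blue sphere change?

-2.7

Before: roughly 12.8 units apart; after: 10.1. That's 2.7 units closer together.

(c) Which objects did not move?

the orange cube and the blue sphere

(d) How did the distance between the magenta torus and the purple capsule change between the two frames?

-1.6

Before: roughly 5.2 units apart; after: 3.6. That's 1.6 units closer together.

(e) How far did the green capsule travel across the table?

3.3

The green capsule was near (1.3, 5.2) before and (4.1, 3.5) after, so it travelled √(2.8² + 1.7²) ≈ 3.3 units.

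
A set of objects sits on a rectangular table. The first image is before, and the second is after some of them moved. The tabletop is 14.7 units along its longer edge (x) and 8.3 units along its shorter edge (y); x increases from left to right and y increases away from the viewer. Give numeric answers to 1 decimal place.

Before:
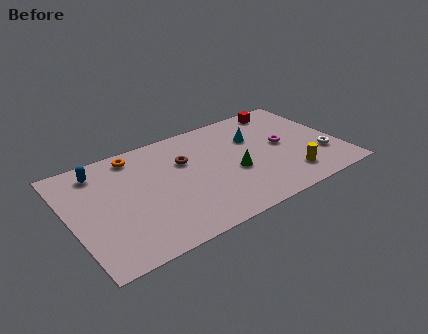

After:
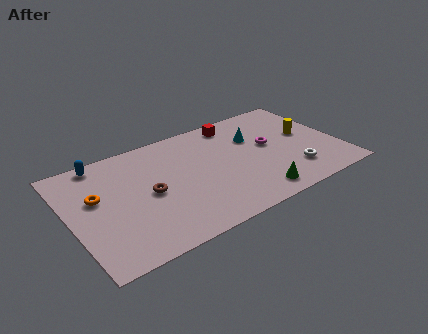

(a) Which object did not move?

the cyan cone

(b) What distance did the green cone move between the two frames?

2.3

From (8.8, 3.4) to (9.6, 1.2), the green cone covered √(0.8² + 2.2²) ≈ 2.3 units.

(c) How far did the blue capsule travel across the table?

0.6

From (1.9, 6.9) to (2.1, 7.5), the blue capsule covered √(0.2² + 0.6²) ≈ 0.6 units.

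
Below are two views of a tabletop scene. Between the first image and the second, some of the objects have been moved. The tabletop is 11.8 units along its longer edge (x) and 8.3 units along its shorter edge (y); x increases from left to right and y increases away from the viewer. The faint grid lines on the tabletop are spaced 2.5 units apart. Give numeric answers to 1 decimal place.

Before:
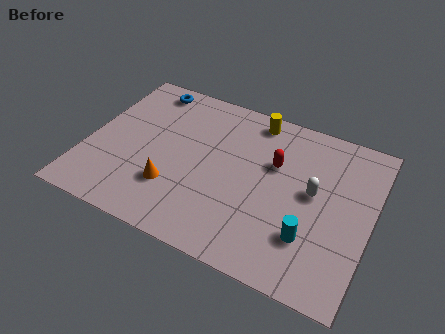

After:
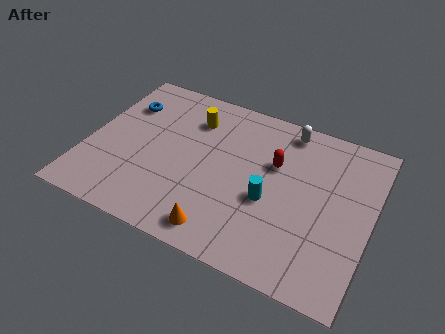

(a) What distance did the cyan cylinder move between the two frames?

2.1

From (9.5, 2.3) to (7.7, 3.4), the cyan cylinder covered √(1.8² + 1.1²) ≈ 2.1 units.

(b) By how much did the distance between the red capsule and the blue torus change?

+0.5

Before: roughly 6.0 units apart; after: 6.5. That's 0.5 units further apart.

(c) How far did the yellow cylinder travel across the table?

2.7

The yellow cylinder moved from about (6.6, 7.3) to (4.1, 6.3), a distance of √(2.5² + 1.0²) ≈ 2.7.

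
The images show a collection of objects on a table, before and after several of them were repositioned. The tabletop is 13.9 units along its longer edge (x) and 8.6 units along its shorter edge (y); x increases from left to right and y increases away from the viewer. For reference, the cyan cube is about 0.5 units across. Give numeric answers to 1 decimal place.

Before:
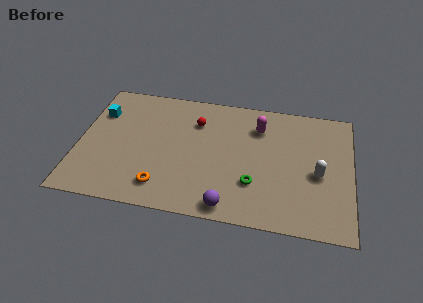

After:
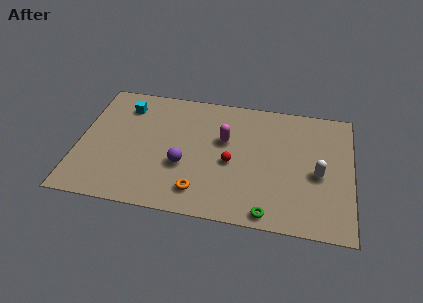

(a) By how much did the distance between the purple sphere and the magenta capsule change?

-2.8

Before: roughly 5.7 units apart; after: 2.9. That's 2.8 units closer together.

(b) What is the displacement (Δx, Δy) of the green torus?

(0.8, -1.8)

The green torus was at about (9.0, 2.6) and moved to about (9.8, 0.8).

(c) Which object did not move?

the white capsule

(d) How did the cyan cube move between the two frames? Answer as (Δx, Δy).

(1.3, 0.7)

The cyan cube was at about (0.9, 6.1) and moved to about (2.2, 6.8).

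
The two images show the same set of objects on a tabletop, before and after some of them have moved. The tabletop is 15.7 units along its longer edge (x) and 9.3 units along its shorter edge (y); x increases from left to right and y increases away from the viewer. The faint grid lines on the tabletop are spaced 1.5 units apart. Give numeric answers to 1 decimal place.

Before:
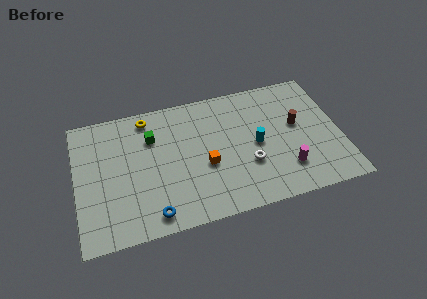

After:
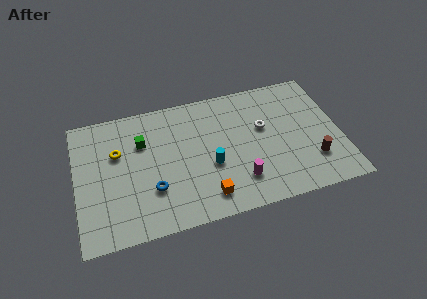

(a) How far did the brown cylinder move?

2.9

The brown cylinder was near (13.2, 5.3) before and (13.9, 2.5) after, so it travelled √(0.7² + 2.8²) ≈ 2.9 units.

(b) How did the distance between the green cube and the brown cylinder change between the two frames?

+1.9

They were about 8.7 units apart before and 10.6 after — 1.9 units further apart.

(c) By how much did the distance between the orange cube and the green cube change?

+1.8

Before: roughly 4.1 units apart; after: 5.9. That's 1.8 units further apart.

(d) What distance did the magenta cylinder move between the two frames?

2.8

The magenta cylinder was near (12.3, 2.3) before and (9.5, 2.2) after, so it travelled √(2.8² + 0.1²) ≈ 2.8 units.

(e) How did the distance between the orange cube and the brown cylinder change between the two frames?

+0.7

Before: roughly 5.8 units apart; after: 6.5. That's 0.7 units further apart.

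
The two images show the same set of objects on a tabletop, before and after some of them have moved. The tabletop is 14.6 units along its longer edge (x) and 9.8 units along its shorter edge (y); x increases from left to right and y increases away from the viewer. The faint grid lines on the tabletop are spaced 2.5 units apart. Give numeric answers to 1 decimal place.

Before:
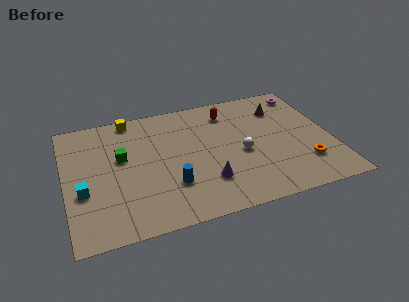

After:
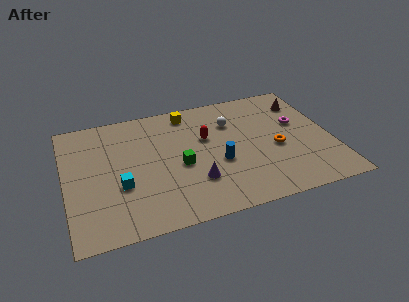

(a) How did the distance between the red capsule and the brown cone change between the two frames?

+2.9

Before: roughly 2.9 units apart; after: 5.8. That's 2.9 units further apart.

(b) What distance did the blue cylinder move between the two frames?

2.9

From (5.6, 2.9) to (8.3, 3.9), the blue cylinder covered √(2.7² + 1.0²) ≈ 2.9 units.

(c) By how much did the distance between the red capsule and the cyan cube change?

-3.8

Before: roughly 9.3 units apart; after: 5.5. That's 3.8 units closer together.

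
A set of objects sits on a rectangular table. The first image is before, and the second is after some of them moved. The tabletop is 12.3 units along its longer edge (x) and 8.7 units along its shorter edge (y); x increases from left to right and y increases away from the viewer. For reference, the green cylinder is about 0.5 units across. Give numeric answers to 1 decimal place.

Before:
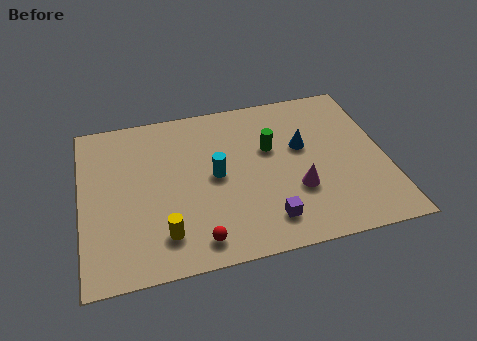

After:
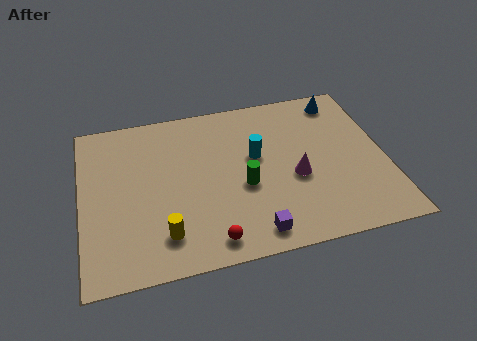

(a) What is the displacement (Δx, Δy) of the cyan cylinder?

(1.7, 0.7)

The cyan cylinder started near (5.4, 4.4) and ended near (7.1, 5.1).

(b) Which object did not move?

the yellow cylinder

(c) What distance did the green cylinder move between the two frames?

2.2

The green cylinder was near (7.7, 5.4) before and (6.5, 3.6) after, so it travelled √(1.2² + 1.8²) ≈ 2.2 units.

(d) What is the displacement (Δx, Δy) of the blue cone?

(1.8, 2.3)

The blue cone started near (9.0, 5.2) and ended near (10.8, 7.5).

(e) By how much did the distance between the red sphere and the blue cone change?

+2.6

The distance was about 6.0 in the first image and 8.6 in the second, so they moved 2.6 units further apart.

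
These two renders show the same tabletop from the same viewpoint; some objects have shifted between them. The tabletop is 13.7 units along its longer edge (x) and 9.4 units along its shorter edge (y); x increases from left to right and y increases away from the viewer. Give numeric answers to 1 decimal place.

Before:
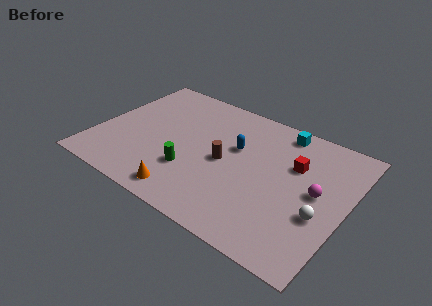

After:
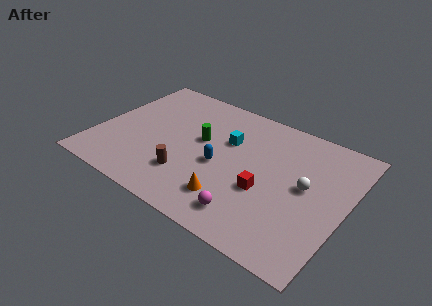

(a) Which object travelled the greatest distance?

the magenta sphere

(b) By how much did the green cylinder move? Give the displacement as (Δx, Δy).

(0.1, 2.5)

From the two frames, the green cylinder sits at roughly (5.5, 2.9) before and (5.6, 5.4) after.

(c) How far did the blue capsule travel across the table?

1.8

From (7.5, 5.8) to (6.9, 4.1), the blue capsule covered √(0.6² + 1.7²) ≈ 1.8 units.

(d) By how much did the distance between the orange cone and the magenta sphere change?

-6.3

The distance was about 7.5 in the first image and 1.2 in the second, so they moved 6.3 units closer together.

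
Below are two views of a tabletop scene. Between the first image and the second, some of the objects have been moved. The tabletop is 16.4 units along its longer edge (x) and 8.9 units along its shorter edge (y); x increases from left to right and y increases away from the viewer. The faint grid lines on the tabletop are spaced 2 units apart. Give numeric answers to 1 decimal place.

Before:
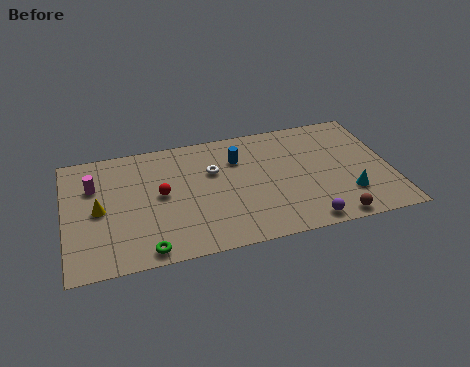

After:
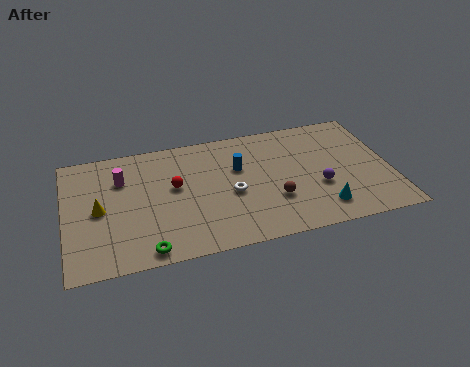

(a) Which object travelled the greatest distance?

the brown sphere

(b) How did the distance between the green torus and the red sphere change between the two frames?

+0.6

Before: roughly 3.9 units apart; after: 4.5. That's 0.6 units further apart.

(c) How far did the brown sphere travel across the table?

3.5

The brown sphere was near (13.2, 0.8) before and (10.4, 2.9) after, so it travelled √(2.8² + 2.1²) ≈ 3.5 units.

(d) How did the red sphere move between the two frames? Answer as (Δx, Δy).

(0.7, 0.4)

The red sphere was at about (4.8, 4.7) and moved to about (5.5, 5.1).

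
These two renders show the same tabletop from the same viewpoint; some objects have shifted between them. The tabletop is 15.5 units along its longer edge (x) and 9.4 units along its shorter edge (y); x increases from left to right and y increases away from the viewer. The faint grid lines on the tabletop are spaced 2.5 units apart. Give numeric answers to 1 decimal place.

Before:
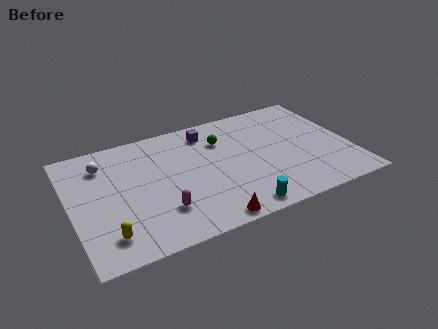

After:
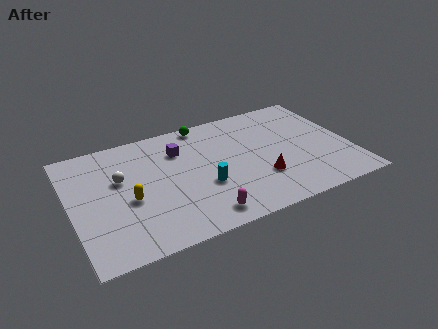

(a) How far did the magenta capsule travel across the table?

2.4

The magenta capsule was near (4.7, 2.5) before and (6.8, 1.3) after, so it travelled √(2.1² + 1.2²) ≈ 2.4 units.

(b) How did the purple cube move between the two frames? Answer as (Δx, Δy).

(-1.7, -0.9)

The purple cube started near (7.9, 7.8) and ended near (6.2, 6.9).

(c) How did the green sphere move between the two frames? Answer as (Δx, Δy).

(-0.8, 1.8)

The green sphere started near (8.6, 6.8) and ended near (7.8, 8.6).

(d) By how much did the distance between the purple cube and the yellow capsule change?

-4.4

The distance was about 8.6 in the first image and 4.2 in the second, so they moved 4.4 units closer together.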